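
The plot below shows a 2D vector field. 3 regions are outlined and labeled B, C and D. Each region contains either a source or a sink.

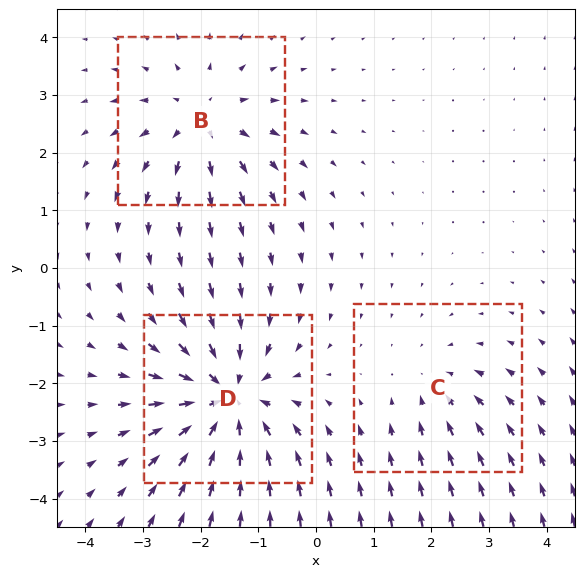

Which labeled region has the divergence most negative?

D

Divergence at each region's feature centre — B: about +3, C: about -2, D: about -5. Region D is most negative.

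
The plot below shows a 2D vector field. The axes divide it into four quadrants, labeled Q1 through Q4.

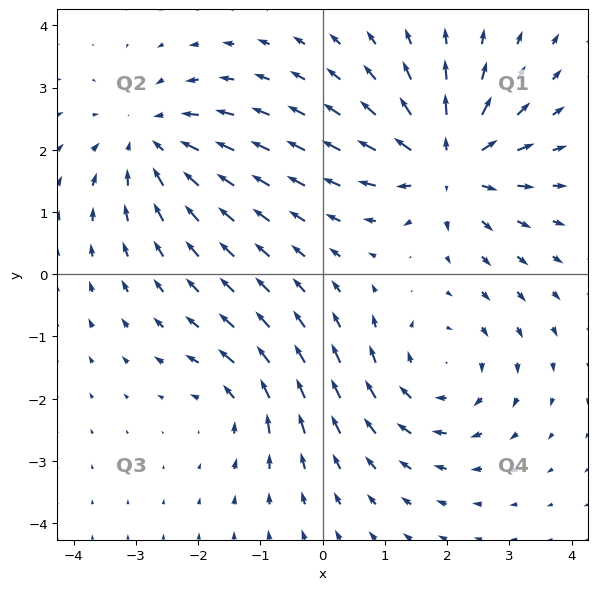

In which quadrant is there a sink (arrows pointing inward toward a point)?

Q2

The sink sits at approximately (-2.7, 2.1), which lies in quadrant Q2. The divergence there is about -4, negative as expected for a sink.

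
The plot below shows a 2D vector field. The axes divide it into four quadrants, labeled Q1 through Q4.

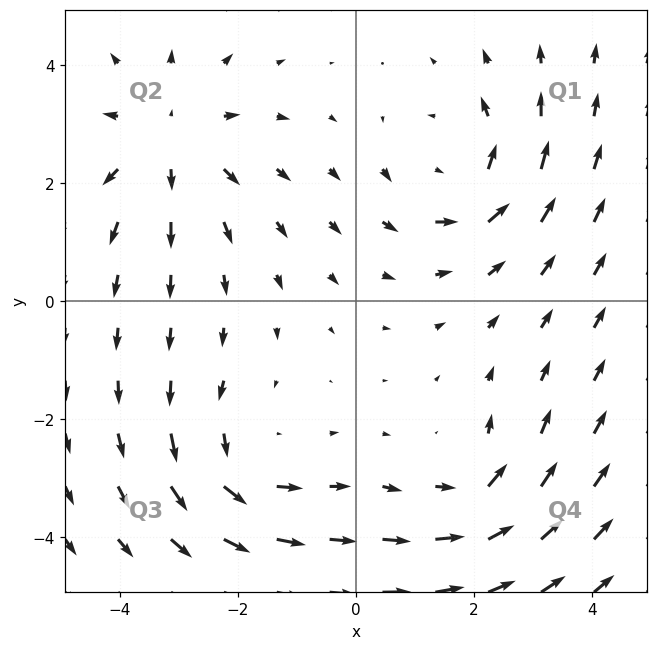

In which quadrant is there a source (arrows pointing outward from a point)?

The source sits at approximately (-3.2, 2.7), which lies in quadrant Q2. The divergence there is about +3, positive as expected for a source.

Q2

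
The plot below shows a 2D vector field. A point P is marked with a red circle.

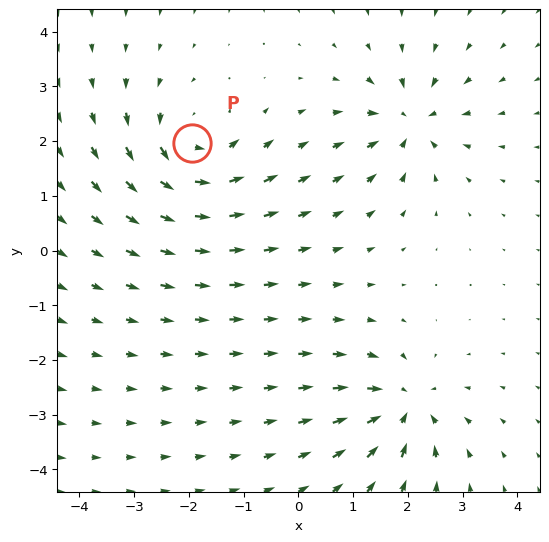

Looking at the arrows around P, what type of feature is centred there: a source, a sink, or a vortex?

vortex

At P (-1.9, 2.0) the arrows circulate counterclockwise. Divergence ≈0, curl about +4 — near-zero divergence with nonzero curl is a vortex.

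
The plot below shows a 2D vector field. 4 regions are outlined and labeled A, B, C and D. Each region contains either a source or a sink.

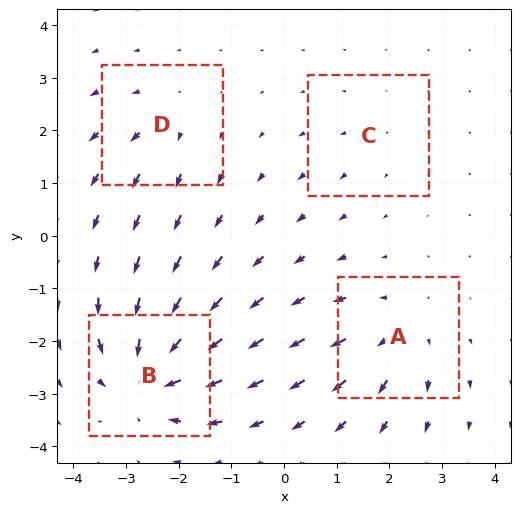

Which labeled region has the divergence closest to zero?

Divergence at each region's feature centre — A: about +5, B: about -8, C: about +2, D: about +3. Region C is closest to zero.

C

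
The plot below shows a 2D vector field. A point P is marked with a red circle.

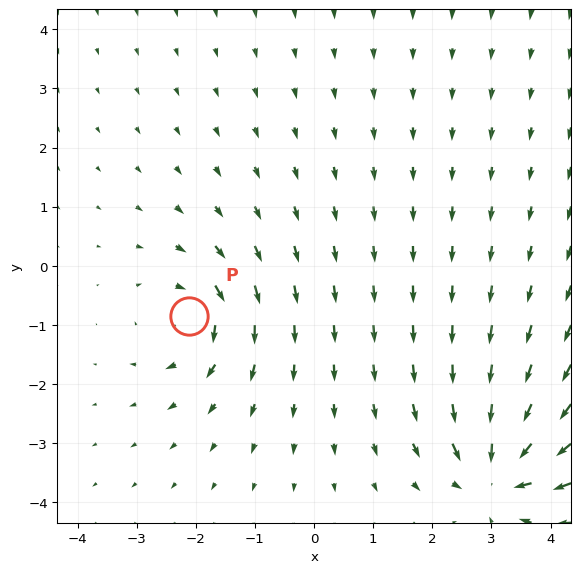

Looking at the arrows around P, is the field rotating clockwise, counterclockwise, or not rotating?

clockwise

Near P at (-2.1, -0.9) the arrows circulate clockwise. The curl (z-component) there is about -4; negative curl means clockwise rotation.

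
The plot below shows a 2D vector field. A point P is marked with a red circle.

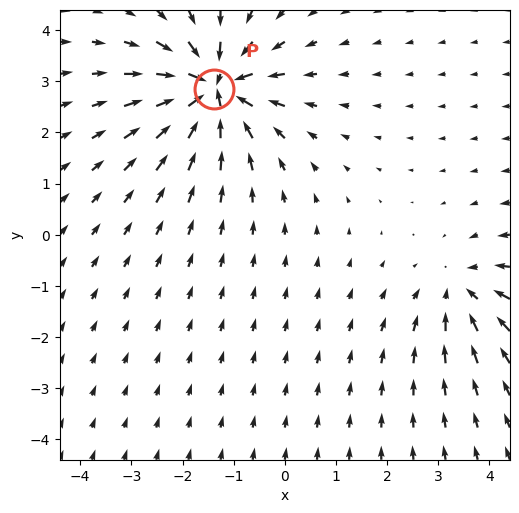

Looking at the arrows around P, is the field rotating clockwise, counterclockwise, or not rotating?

Near P at (-1.4, 2.9) the arrows show no circulation. The curl there is ≈0.

not rotating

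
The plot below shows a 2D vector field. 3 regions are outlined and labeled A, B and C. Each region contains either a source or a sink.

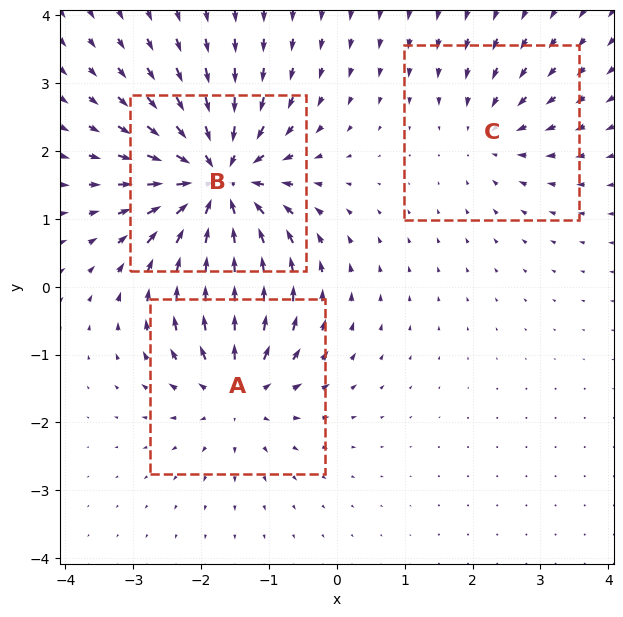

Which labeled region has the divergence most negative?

B

Divergence at each region's feature centre — A: about +4, B: about -6, C: about -2. Region B is most negative.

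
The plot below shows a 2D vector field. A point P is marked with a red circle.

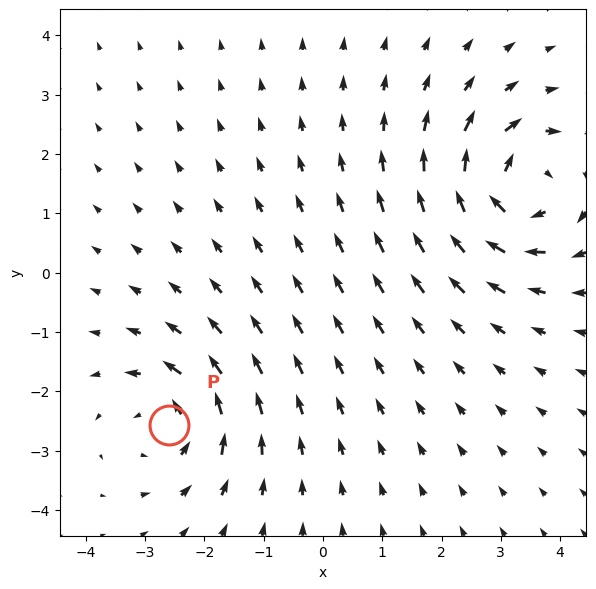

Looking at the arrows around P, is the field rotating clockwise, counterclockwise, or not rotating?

Near P at (-2.6, -2.6) the arrows circulate counterclockwise. The curl (z-component) there is about +3; positive curl means counterclockwise rotation.

counterclockwise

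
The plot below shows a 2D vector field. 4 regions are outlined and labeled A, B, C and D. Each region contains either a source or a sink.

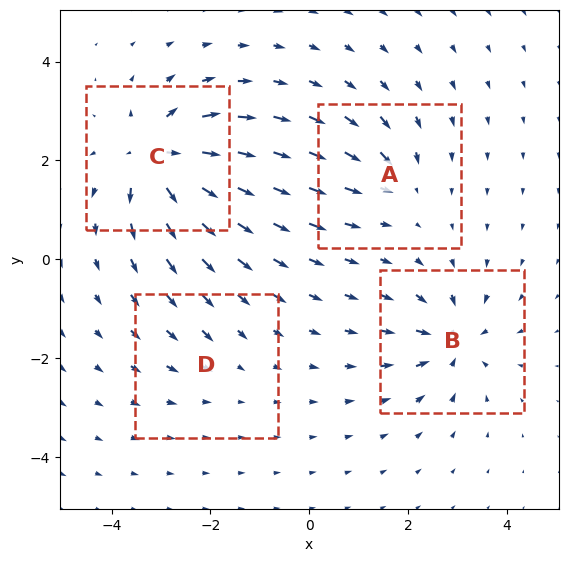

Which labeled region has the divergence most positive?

C

Divergence at each region's feature centre — A: about -4, B: about -7, C: about +9, D: about -2. Region C is most positive.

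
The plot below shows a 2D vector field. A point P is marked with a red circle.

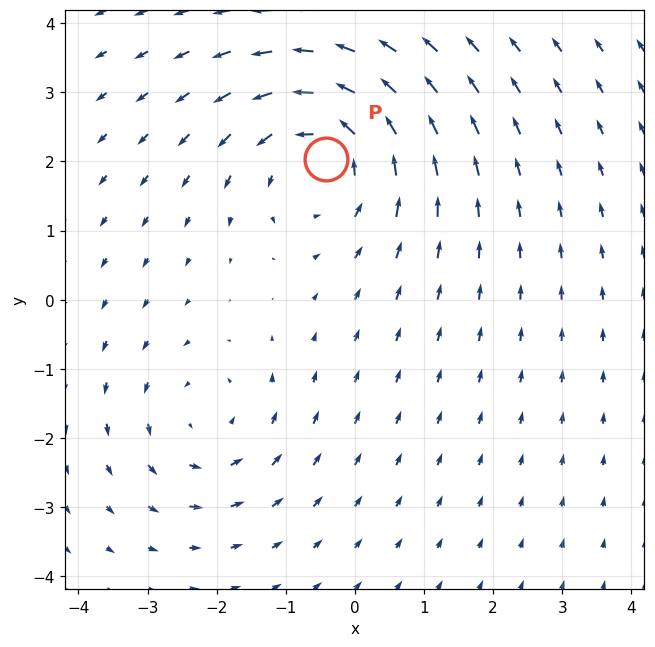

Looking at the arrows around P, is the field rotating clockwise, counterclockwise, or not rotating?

counterclockwise

Near P at (-0.4, 2.0) the arrows circulate counterclockwise. The curl (z-component) there is about +4; positive curl means counterclockwise rotation.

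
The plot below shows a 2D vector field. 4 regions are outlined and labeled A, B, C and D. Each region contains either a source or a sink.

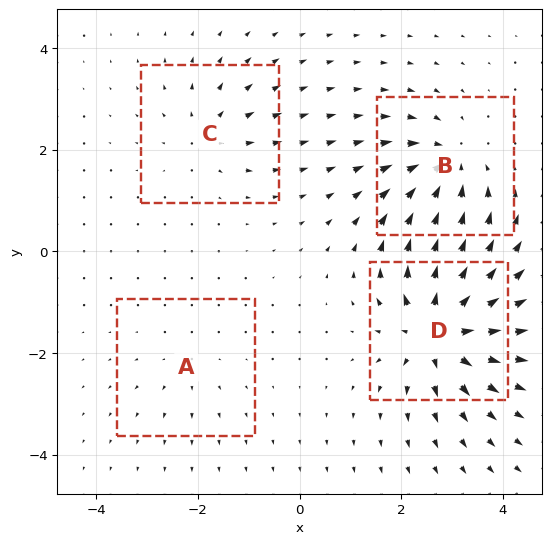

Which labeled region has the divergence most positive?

D

Divergence at each region's feature centre — A: about +2, B: about -6, C: about +4, D: about +8. Region D is most positive.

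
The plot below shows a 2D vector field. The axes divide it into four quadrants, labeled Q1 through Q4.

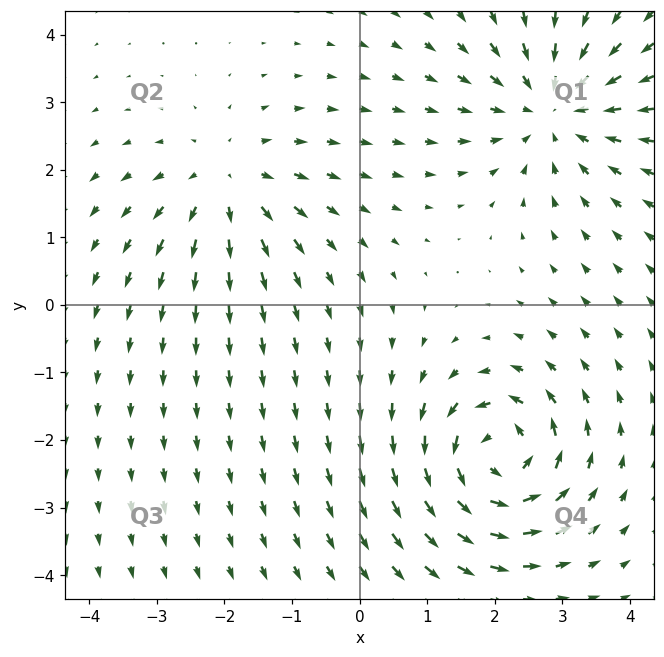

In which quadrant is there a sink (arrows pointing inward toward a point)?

The sink sits at approximately (2.9, 2.9), which lies in quadrant Q1. The divergence there is about -4, negative as expected for a sink.

Q1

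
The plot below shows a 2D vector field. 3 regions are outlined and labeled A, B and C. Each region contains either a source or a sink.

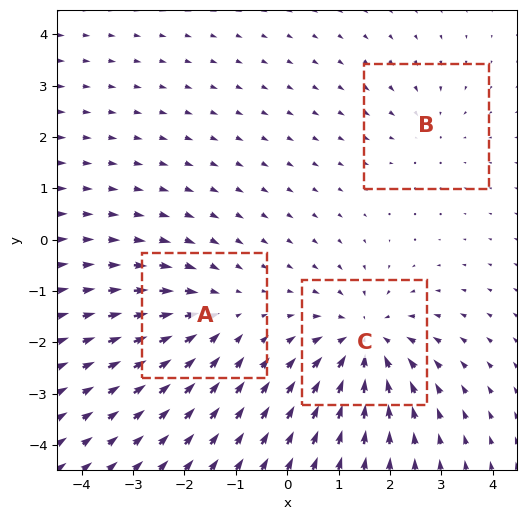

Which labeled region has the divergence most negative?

C

Divergence at each region's feature centre — A: about -3, B: about -2, C: about -5. Region C is most negative.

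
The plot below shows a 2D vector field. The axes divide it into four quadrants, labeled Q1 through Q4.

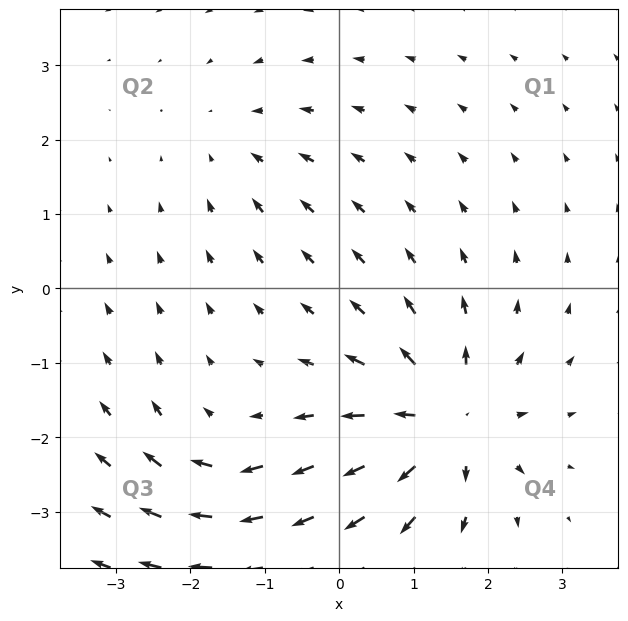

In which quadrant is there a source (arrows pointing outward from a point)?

Q4

The source sits at approximately (1.4, -1.8), which lies in quadrant Q4. The divergence there is about +6, positive as expected for a source.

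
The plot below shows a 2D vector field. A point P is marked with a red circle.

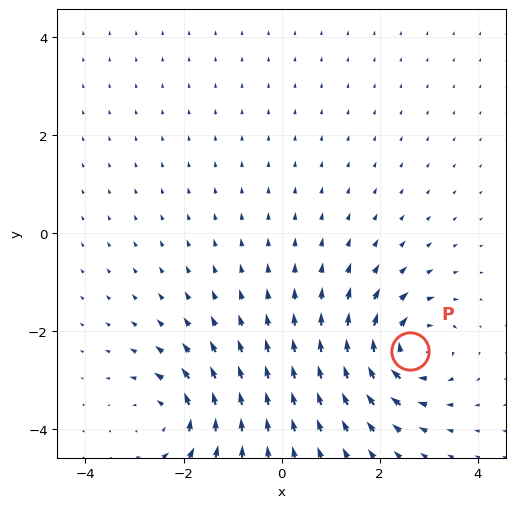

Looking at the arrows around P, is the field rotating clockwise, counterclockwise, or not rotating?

Near P at (2.6, -2.4) the arrows circulate clockwise. The curl (z-component) there is about -5; negative curl means clockwise rotation.

clockwise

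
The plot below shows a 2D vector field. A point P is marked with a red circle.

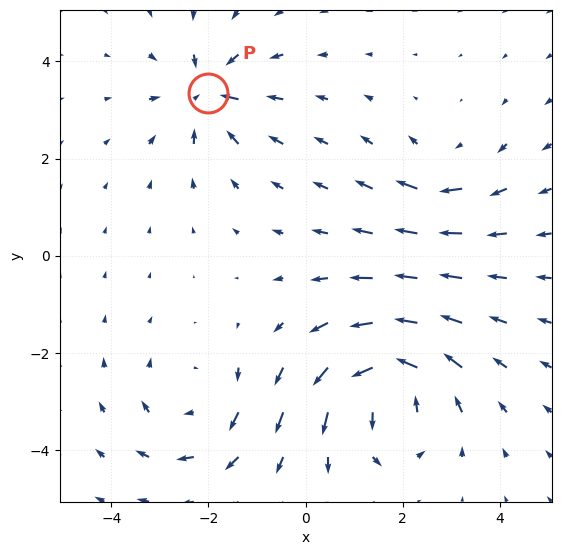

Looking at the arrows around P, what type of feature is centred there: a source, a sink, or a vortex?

sink

At P (-2.0, 3.3) the arrows converge inward. Divergence about -5, curl ≈0 — negative divergence with near-zero curl is a sink.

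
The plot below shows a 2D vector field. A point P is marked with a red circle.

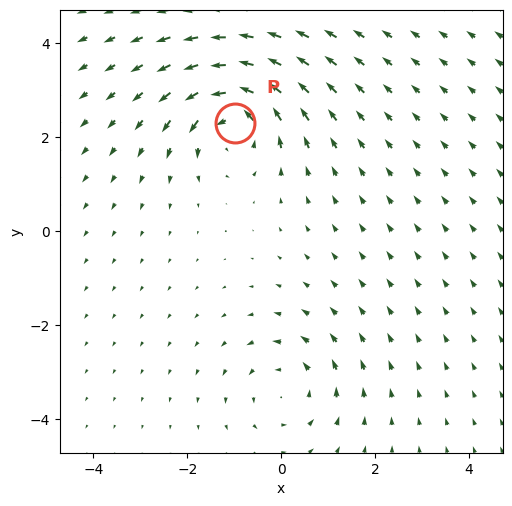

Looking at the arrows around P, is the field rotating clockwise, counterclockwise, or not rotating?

counterclockwise

Near P at (-1.0, 2.3) the arrows circulate counterclockwise. The curl (z-component) there is about +6; positive curl means counterclockwise rotation.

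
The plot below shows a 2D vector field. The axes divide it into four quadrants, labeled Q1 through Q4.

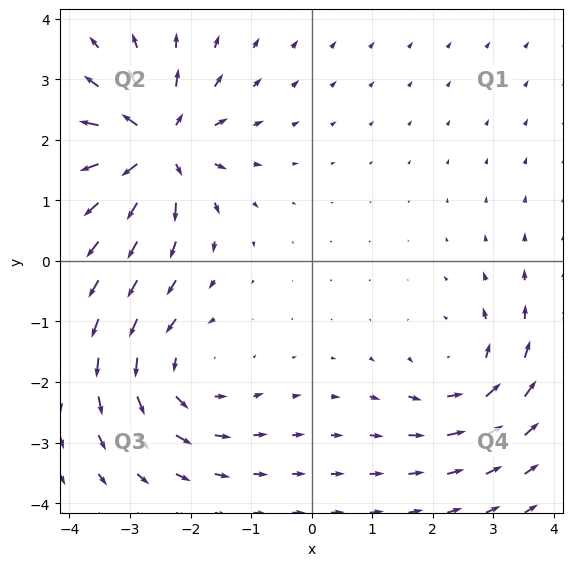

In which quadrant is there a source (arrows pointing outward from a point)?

The source sits at approximately (-2.6, 1.9), which lies in quadrant Q2. The divergence there is about +7, positive as expected for a source.

Q2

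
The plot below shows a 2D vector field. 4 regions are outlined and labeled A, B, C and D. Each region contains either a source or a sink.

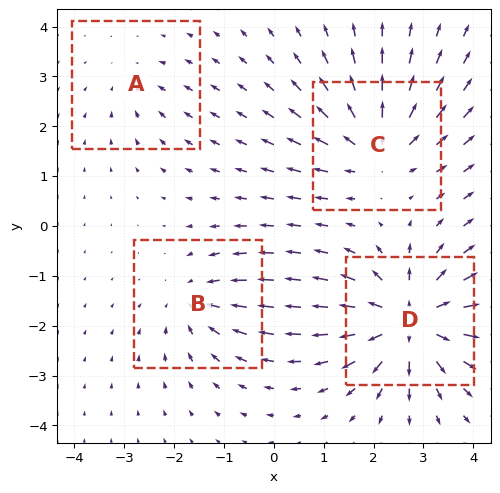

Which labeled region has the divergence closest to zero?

Divergence at each region's feature centre — A: about -2, B: about -4, C: about +5, D: about +7. Region A is closest to zero.

A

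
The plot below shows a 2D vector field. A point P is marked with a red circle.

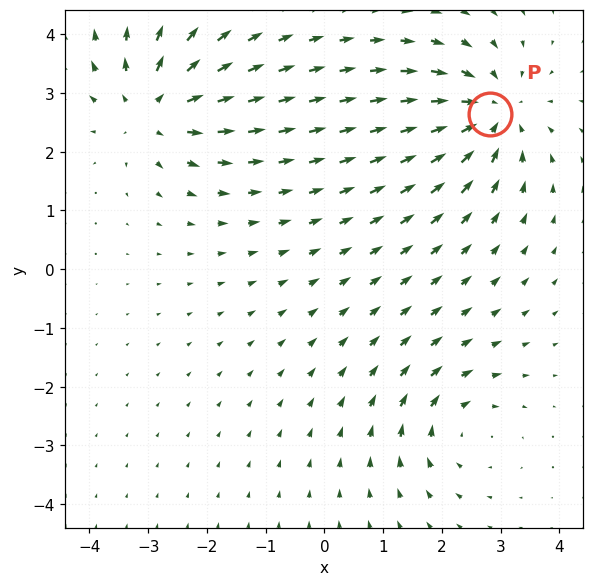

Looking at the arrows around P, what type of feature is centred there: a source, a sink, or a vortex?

At P (2.8, 2.6) the arrows converge inward. Divergence about -5, curl ≈0 — negative divergence with near-zero curl is a sink.

sink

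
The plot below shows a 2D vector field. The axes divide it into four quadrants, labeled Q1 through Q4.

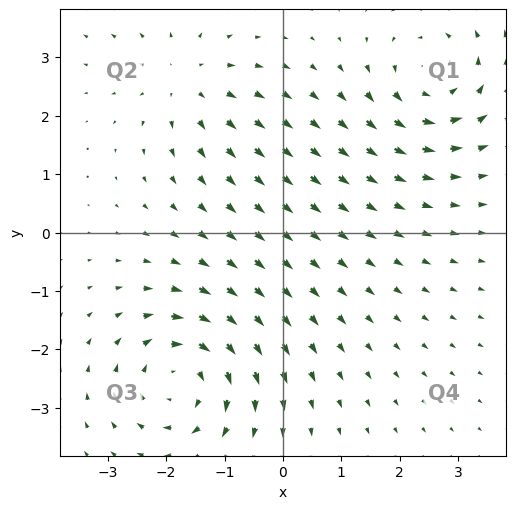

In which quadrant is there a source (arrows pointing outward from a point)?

Q2

The source sits at approximately (-1.6, 2.6), which lies in quadrant Q2. The divergence there is about +3, positive as expected for a source.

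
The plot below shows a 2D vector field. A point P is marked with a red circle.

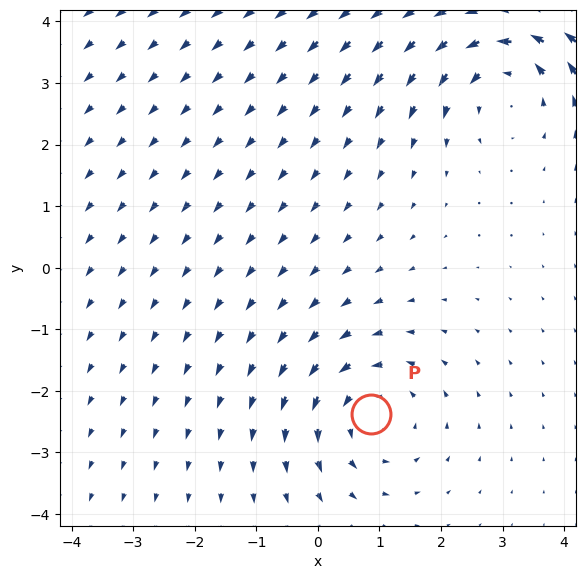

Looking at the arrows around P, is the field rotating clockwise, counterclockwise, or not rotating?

counterclockwise

Near P at (0.9, -2.4) the arrows circulate counterclockwise. The curl (z-component) there is about +3; positive curl means counterclockwise rotation.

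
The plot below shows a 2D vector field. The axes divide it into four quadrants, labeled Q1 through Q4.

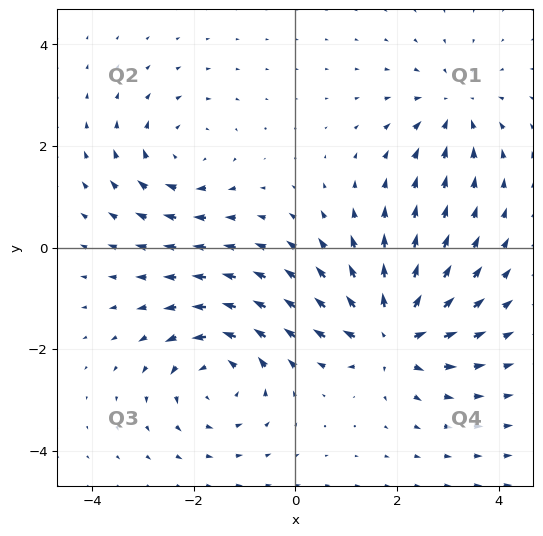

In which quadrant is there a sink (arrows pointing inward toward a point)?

The sink sits at approximately (3.1, 2.7), which lies in quadrant Q1. The divergence there is about -4, negative as expected for a sink.

Q1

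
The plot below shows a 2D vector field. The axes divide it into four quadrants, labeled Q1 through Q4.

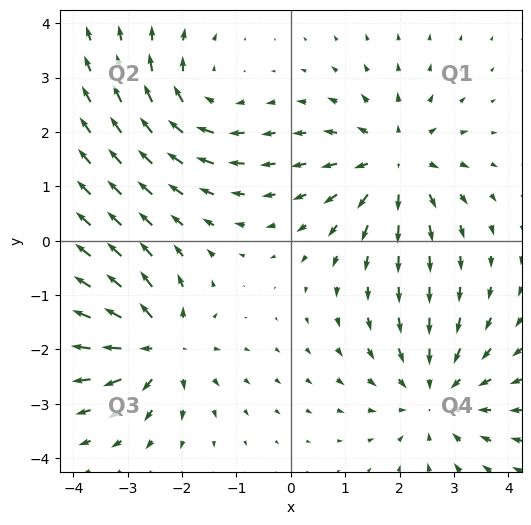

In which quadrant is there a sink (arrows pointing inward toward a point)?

Q4

The sink sits at approximately (2.7, -2.9), which lies in quadrant Q4. The divergence there is about -4, negative as expected for a sink.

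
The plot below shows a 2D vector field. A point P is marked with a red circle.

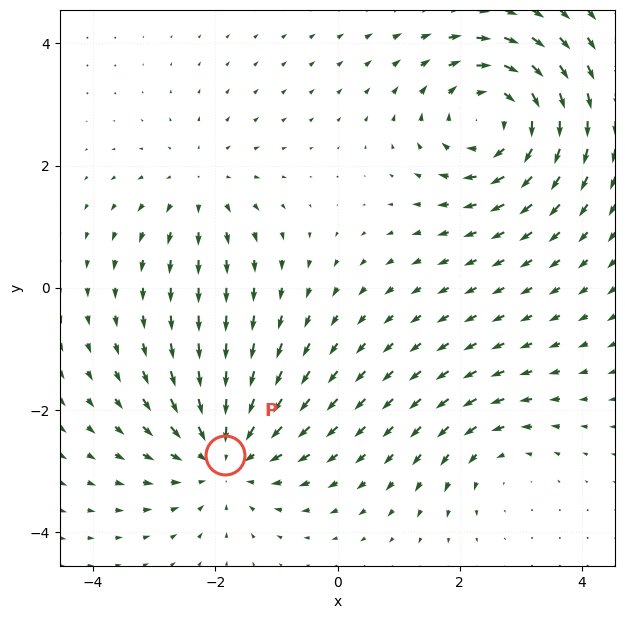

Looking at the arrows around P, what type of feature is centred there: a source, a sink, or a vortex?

At P (-1.8, -2.7) the arrows converge inward. Divergence about -4, curl ≈0 — negative divergence with near-zero curl is a sink.

sink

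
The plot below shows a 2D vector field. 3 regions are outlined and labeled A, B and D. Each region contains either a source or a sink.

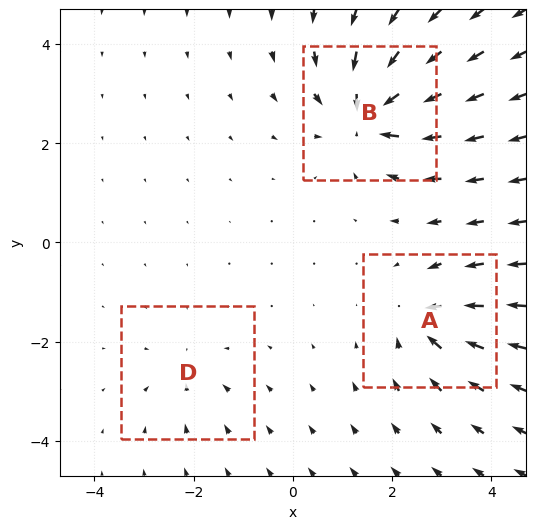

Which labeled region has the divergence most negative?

B

Divergence at each region's feature centre — A: about -4, B: about -6, D: about -2. Region B is most negative.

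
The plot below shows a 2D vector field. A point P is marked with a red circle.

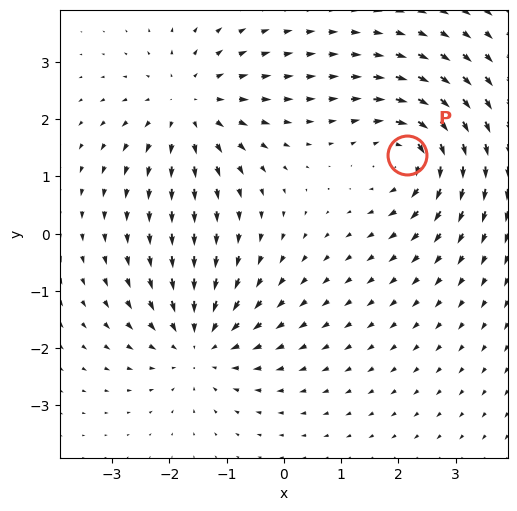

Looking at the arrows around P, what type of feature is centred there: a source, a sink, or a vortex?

At P (2.1, 1.4) the arrows circulate clockwise. Divergence ≈0, curl about -5 — near-zero divergence with nonzero curl is a vortex.

vortex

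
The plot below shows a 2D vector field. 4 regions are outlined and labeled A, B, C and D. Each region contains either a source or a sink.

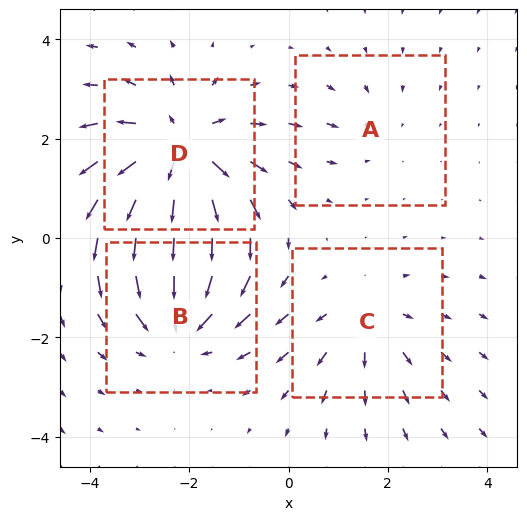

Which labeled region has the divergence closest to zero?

A

Divergence at each region's feature centre — A: about -2, B: about -4, C: about +3, D: about +6. Region A is closest to zero.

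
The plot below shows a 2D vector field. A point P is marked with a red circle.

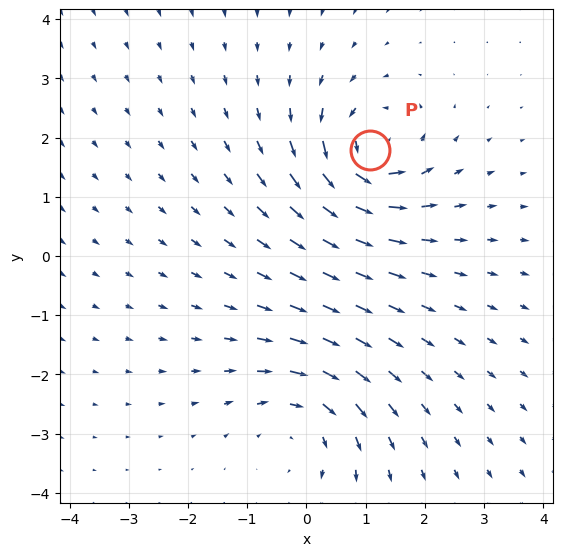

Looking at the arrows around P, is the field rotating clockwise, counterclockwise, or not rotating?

Near P at (1.1, 1.8) the arrows circulate counterclockwise. The curl (z-component) there is about +4; positive curl means counterclockwise rotation.

counterclockwise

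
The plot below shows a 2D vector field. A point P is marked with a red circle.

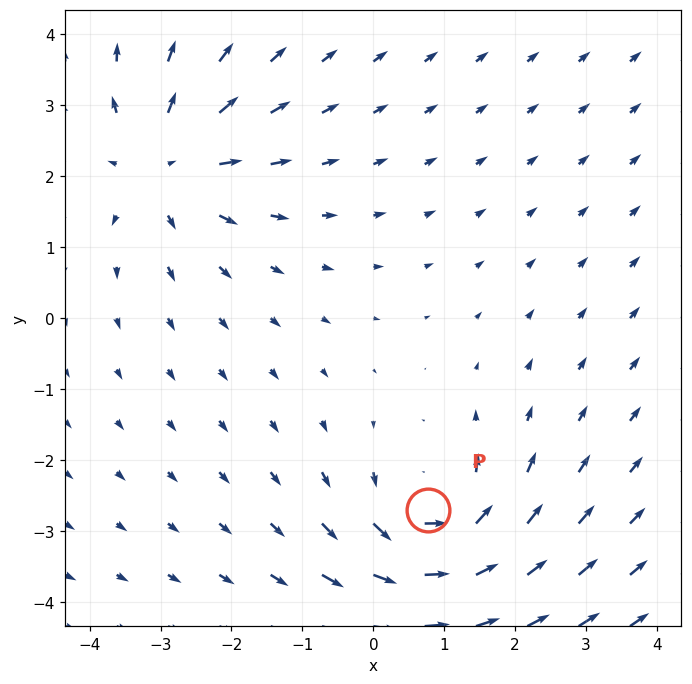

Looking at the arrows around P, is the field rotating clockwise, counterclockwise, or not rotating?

Near P at (0.8, -2.7) the arrows circulate counterclockwise. The curl (z-component) there is about +4; positive curl means counterclockwise rotation.

counterclockwise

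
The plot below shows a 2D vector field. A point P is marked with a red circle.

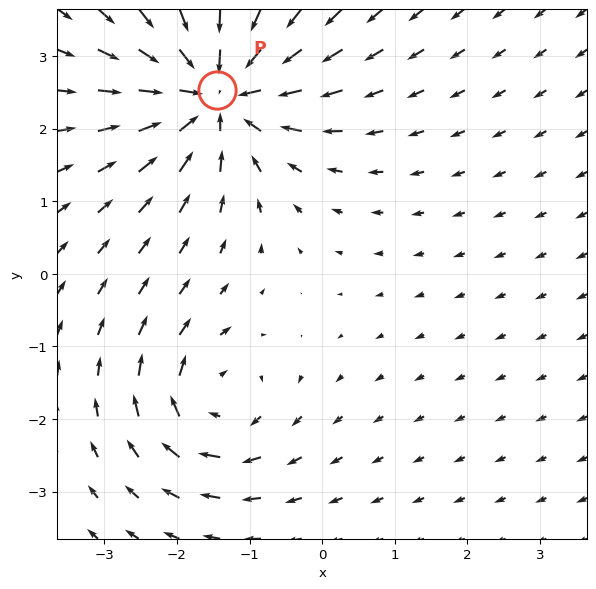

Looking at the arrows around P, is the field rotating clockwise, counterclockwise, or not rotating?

Near P at (-1.5, 2.5) the arrows show no circulation. The curl there is ≈0.

not rotating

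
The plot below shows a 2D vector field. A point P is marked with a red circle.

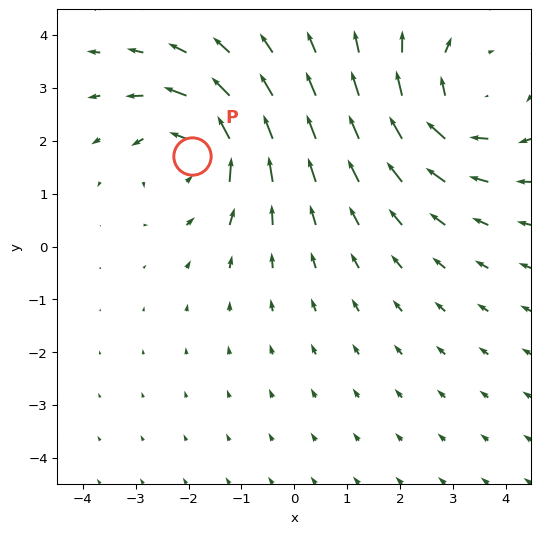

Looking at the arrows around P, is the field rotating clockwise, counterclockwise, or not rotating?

counterclockwise

Near P at (-1.9, 1.7) the arrows circulate counterclockwise. The curl (z-component) there is about +5; positive curl means counterclockwise rotation.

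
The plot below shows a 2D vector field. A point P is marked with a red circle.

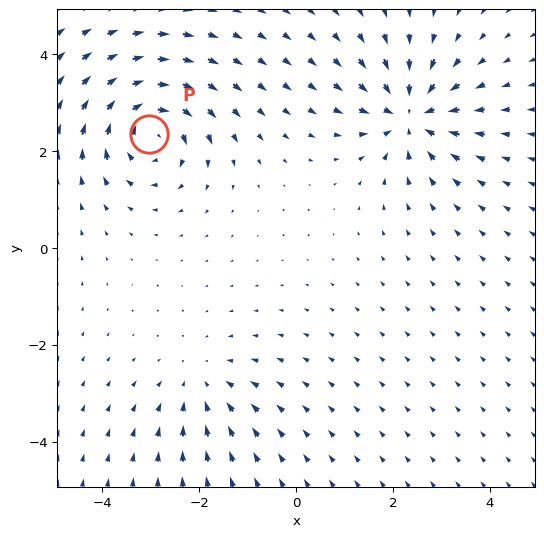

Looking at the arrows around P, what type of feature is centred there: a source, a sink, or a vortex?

At P (-3.0, 2.4) the arrows circulate clockwise. Divergence ≈0, curl about -6 — near-zero divergence with nonzero curl is a vortex.

vortex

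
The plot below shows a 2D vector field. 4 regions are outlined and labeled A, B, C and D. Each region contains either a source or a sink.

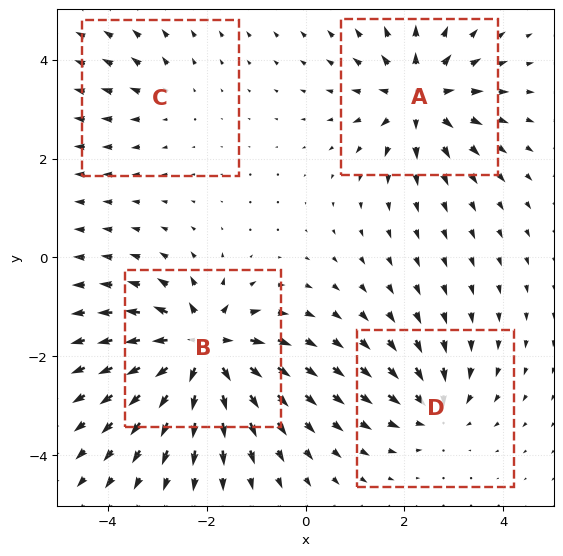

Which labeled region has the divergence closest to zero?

C

Divergence at each region's feature centre — A: about +6, B: about +8, C: about +2, D: about -4. Region C is closest to zero.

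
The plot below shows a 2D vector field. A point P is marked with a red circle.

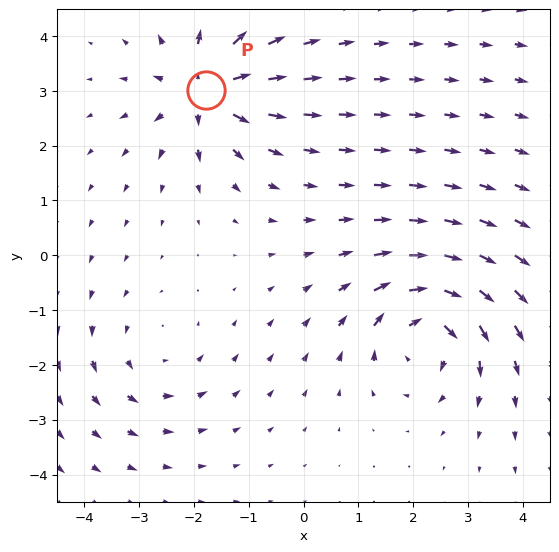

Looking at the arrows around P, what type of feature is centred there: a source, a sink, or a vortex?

At P (-1.8, 3.0) the arrows spread outward. Divergence about +6, curl ≈0 — positive divergence with near-zero curl is a source.

source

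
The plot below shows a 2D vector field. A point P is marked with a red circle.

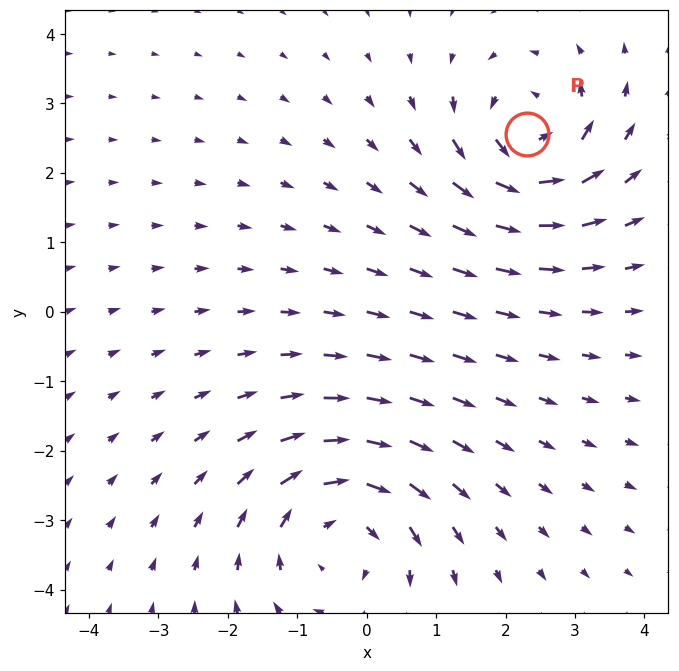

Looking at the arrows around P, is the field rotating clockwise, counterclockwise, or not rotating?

Near P at (2.3, 2.6) the arrows circulate counterclockwise. The curl (z-component) there is about +5; positive curl means counterclockwise rotation.

counterclockwise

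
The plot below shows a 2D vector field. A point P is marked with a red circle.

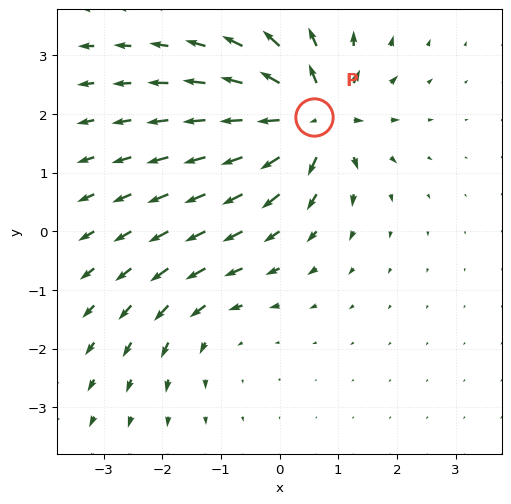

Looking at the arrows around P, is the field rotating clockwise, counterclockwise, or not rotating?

not rotating

Near P at (0.6, 2.0) the arrows show no circulation. The curl there is ≈0.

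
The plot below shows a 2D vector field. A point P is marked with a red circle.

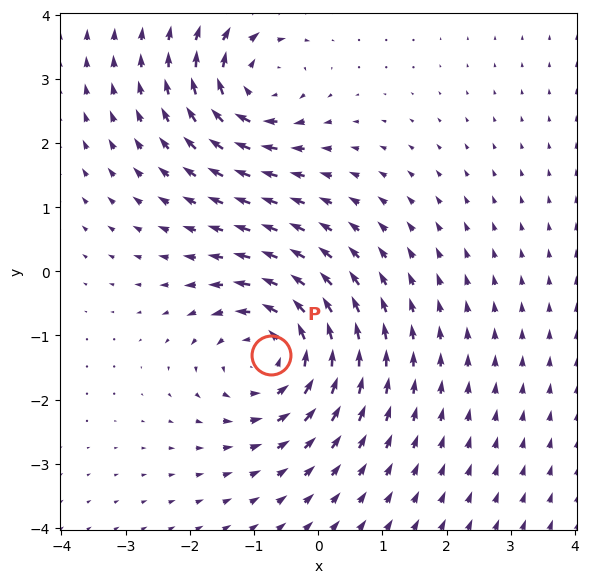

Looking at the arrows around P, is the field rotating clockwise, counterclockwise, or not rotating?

Near P at (-0.7, -1.3) the arrows circulate counterclockwise. The curl (z-component) there is about +5; positive curl means counterclockwise rotation.

counterclockwise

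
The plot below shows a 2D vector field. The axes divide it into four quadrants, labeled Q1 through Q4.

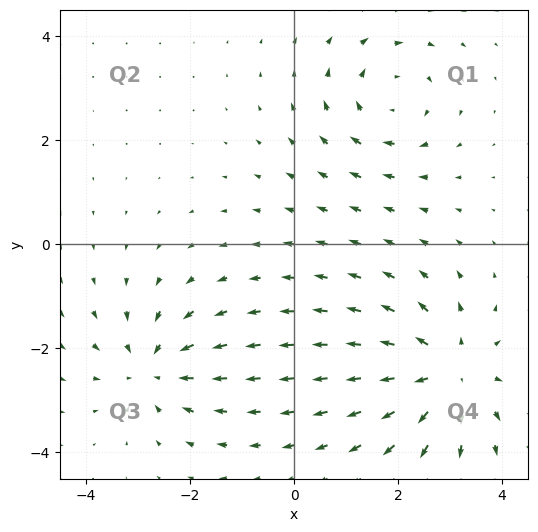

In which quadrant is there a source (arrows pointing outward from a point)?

Q4

The source sits at approximately (2.9, -2.5), which lies in quadrant Q4. The divergence there is about +4, positive as expected for a source.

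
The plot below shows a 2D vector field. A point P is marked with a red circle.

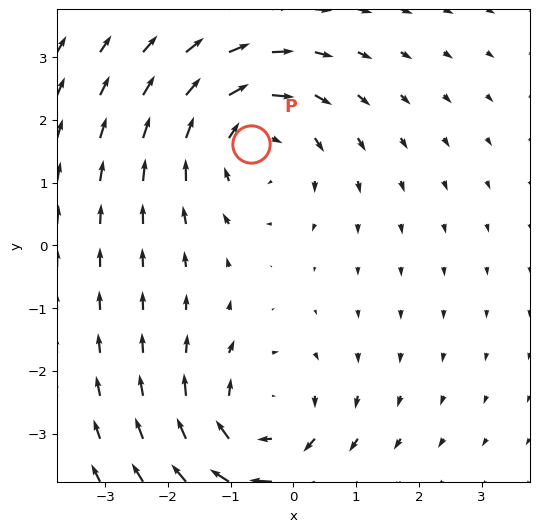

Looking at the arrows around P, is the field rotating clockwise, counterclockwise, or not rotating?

Near P at (-0.7, 1.6) the arrows circulate clockwise. The curl (z-component) there is about -3; negative curl means clockwise rotation.

clockwise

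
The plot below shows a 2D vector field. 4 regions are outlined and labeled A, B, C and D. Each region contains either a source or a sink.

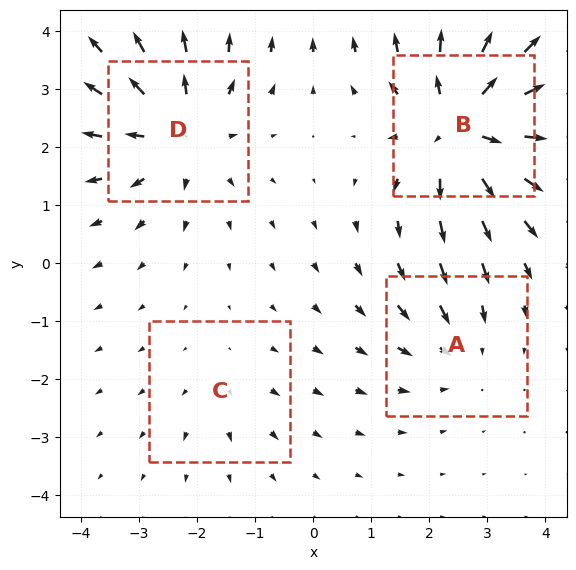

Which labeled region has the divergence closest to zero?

Divergence at each region's feature centre — A: about -3, B: about +7, C: about +2, D: about +5. Region C is closest to zero.

C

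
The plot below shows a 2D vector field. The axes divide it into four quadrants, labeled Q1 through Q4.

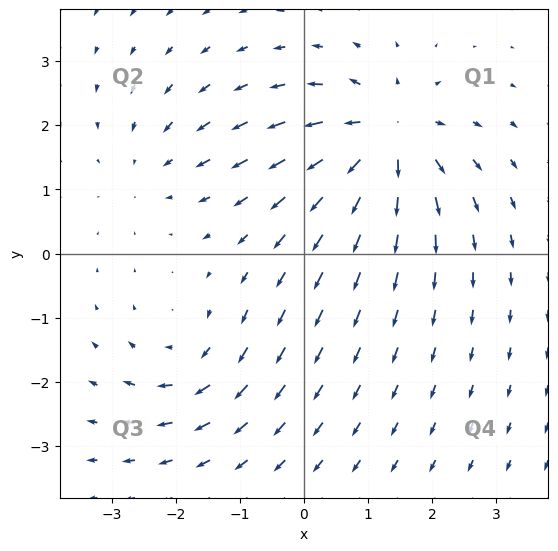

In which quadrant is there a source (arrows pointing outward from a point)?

Q1

The source sits at approximately (1.3, 1.8), which lies in quadrant Q1. The divergence there is about +6, positive as expected for a source.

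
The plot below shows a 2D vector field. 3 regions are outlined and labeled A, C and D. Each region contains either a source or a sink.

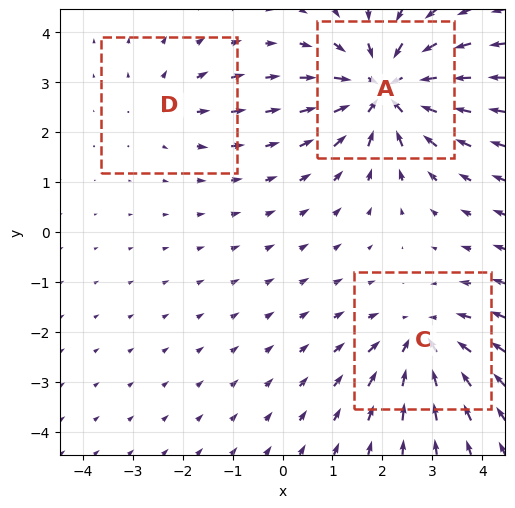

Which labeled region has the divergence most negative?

Divergence at each region's feature centre — A: about -5, C: about -4, D: about +2. Region A is most negative.

A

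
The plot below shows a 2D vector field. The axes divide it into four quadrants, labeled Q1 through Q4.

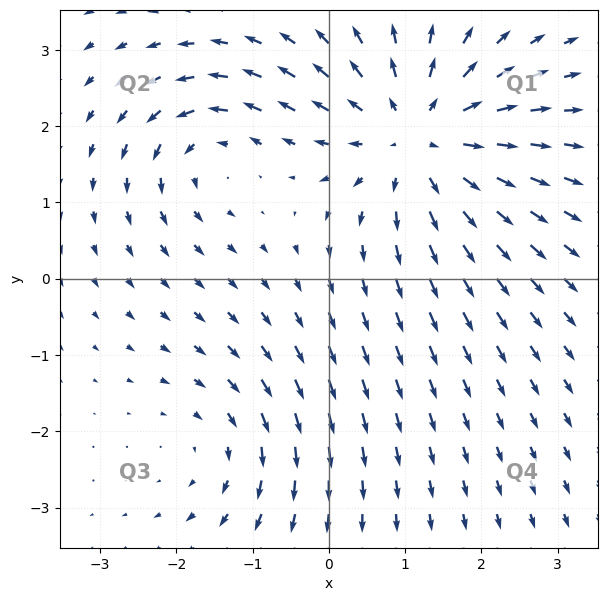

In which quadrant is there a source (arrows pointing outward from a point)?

The source sits at approximately (1.2, 1.8), which lies in quadrant Q1. The divergence there is about +4, positive as expected for a source.

Q1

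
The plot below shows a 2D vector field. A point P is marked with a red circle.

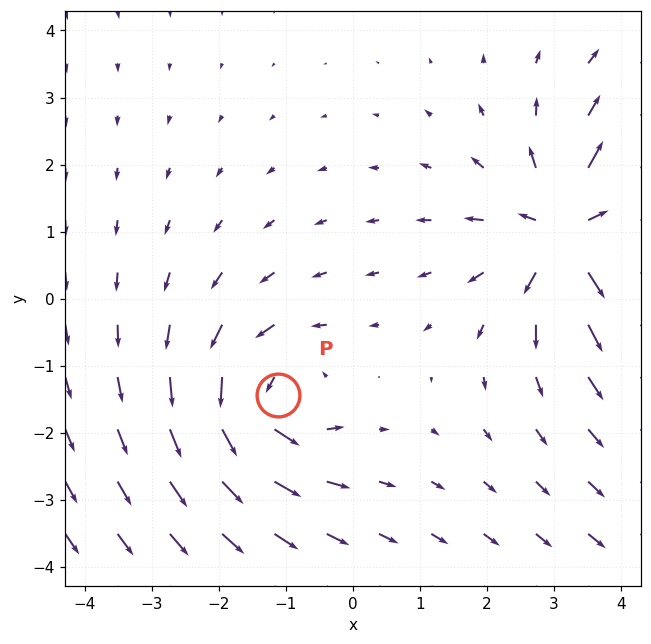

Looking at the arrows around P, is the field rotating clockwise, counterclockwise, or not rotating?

Near P at (-1.1, -1.4) the arrows circulate counterclockwise. The curl (z-component) there is about +4; positive curl means counterclockwise rotation.

counterclockwise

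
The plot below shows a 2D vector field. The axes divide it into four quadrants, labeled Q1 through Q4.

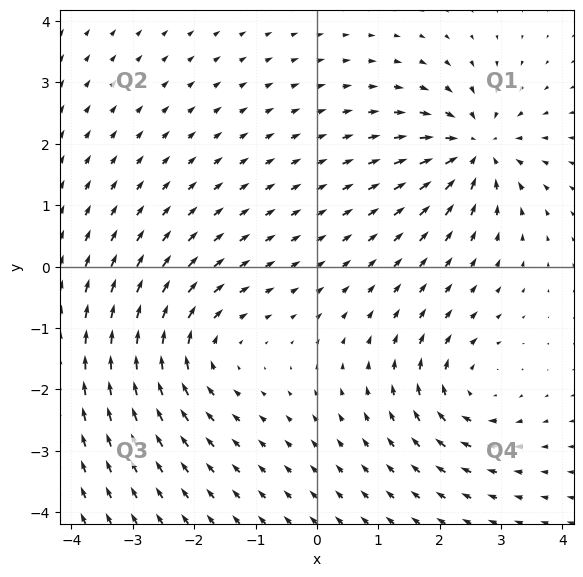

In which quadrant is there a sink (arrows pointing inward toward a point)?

The sink sits at approximately (2.6, 1.9), which lies in quadrant Q1. The divergence there is about -6, negative as expected for a sink.

Q1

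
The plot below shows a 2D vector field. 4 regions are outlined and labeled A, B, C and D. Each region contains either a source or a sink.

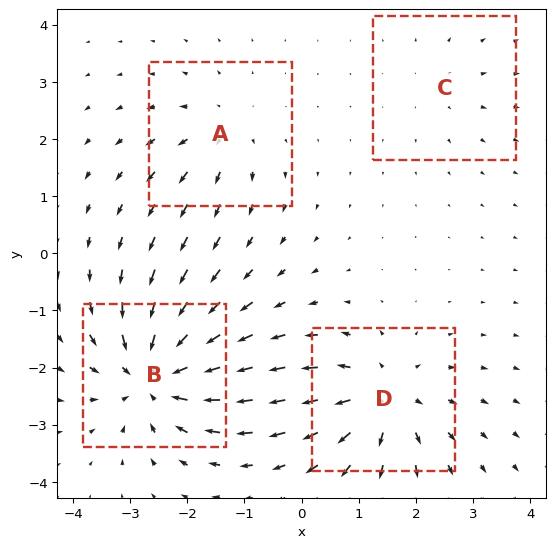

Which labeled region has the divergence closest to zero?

Divergence at each region's feature centre — A: about +4, B: about -7, C: about +2, D: about +6. Region C is closest to zero.

C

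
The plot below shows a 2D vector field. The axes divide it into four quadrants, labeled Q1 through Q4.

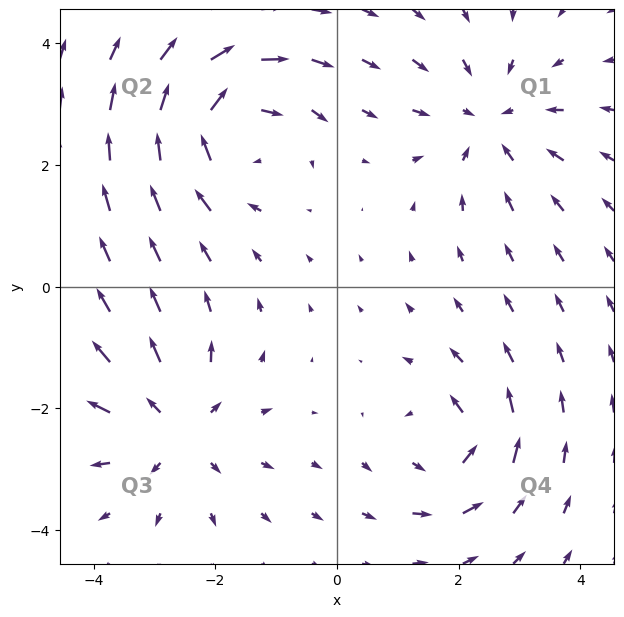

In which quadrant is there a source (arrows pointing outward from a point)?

Q3

The source sits at approximately (-2.6, -2.3), which lies in quadrant Q3. The divergence there is about +4, positive as expected for a source.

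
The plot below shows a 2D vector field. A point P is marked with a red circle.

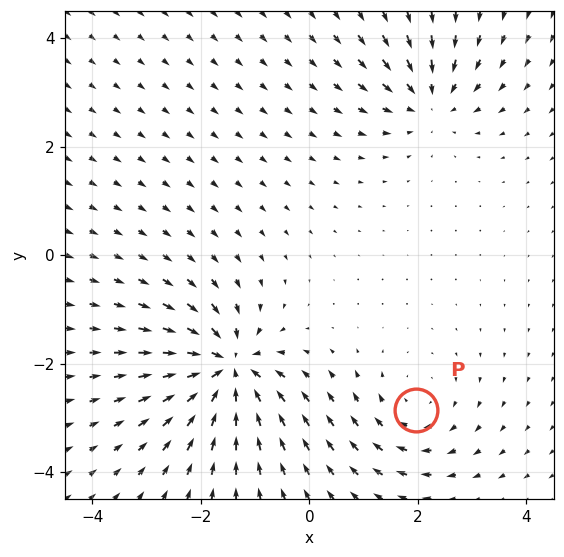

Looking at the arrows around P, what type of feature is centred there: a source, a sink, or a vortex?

At P (2.0, -2.9) the arrows circulate clockwise. Divergence ≈0, curl about -3 — near-zero divergence with nonzero curl is a vortex.

vortex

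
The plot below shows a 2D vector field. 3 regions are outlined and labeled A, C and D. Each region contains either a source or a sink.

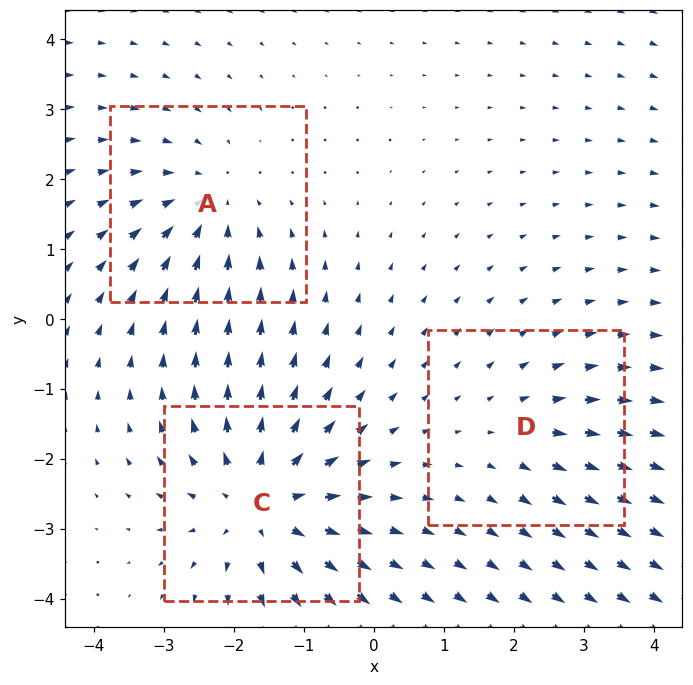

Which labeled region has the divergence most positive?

Divergence at each region's feature centre — A: about -3, C: about +4, D: about +2. Region C is most positive.

C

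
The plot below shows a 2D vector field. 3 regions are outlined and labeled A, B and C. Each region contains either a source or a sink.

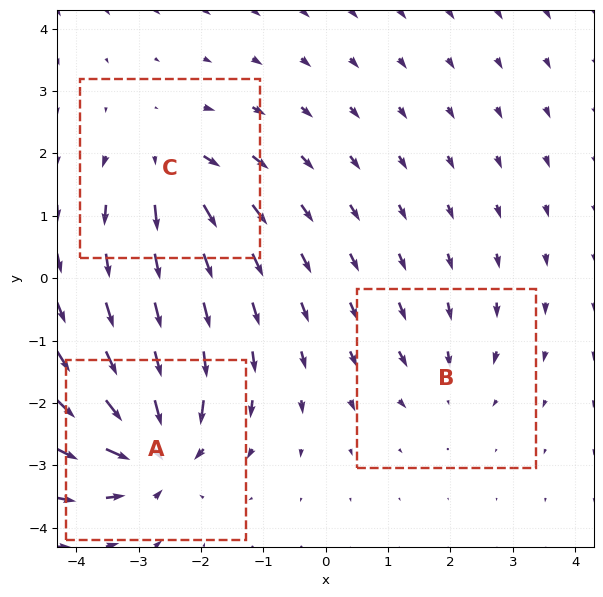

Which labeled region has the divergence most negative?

Divergence at each region's feature centre — A: about -6, B: about -3, C: about +4. Region A is most negative.

A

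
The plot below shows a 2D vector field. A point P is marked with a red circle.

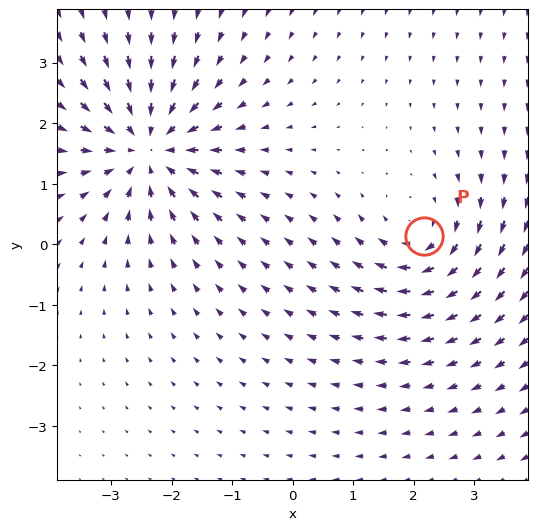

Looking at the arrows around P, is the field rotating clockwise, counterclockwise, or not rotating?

clockwise

Near P at (2.2, 0.1) the arrows circulate clockwise. The curl (z-component) there is about -3; negative curl means clockwise rotation.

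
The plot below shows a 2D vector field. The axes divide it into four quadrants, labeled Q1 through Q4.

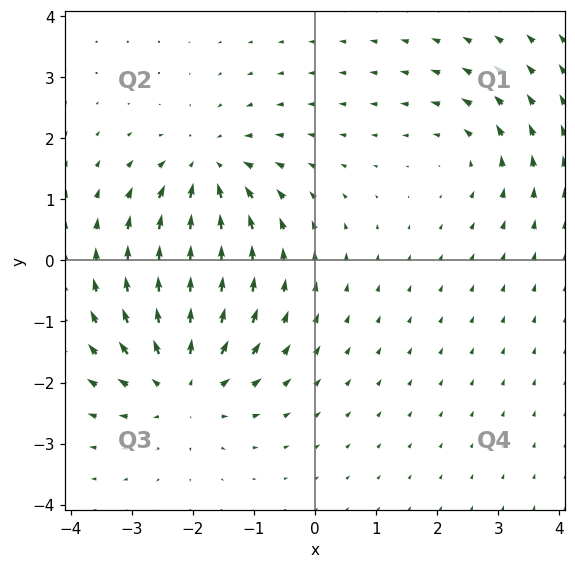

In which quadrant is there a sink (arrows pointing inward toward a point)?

Q2

The sink sits at approximately (-1.7, 1.4), which lies in quadrant Q2. The divergence there is about -5, negative as expected for a sink.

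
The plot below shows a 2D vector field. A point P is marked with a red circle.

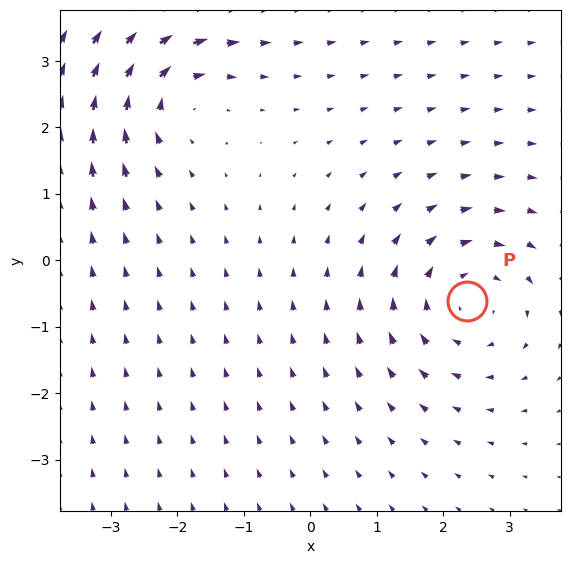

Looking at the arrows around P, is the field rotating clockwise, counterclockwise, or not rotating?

Near P at (2.4, -0.6) the arrows circulate clockwise. The curl (z-component) there is about -4; negative curl means clockwise rotation.

clockwise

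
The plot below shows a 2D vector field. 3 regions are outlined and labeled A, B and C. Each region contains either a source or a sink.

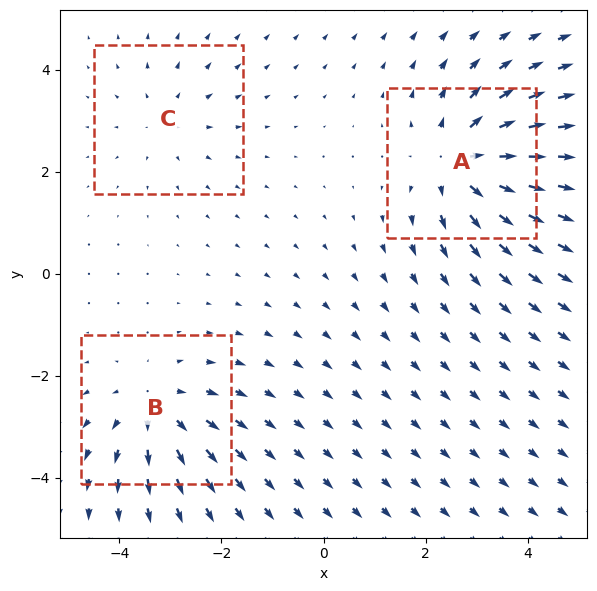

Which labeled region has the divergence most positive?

Divergence at each region's feature centre — A: about +4, B: about +3, C: about +2. Region A is most positive.

A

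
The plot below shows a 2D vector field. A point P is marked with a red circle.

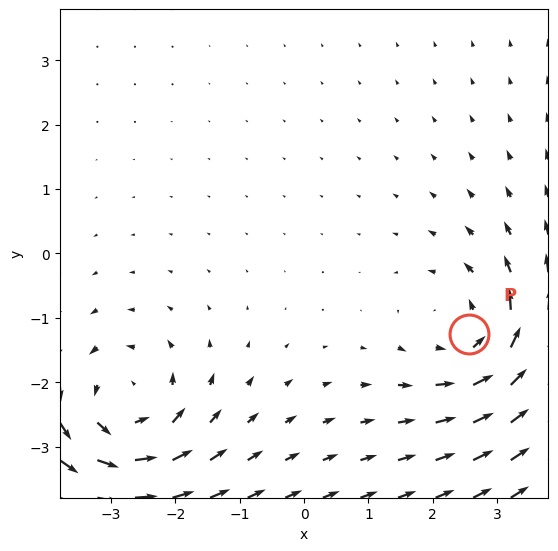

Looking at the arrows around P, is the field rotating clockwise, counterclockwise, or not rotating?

counterclockwise

Near P at (2.6, -1.3) the arrows circulate counterclockwise. The curl (z-component) there is about +4; positive curl means counterclockwise rotation.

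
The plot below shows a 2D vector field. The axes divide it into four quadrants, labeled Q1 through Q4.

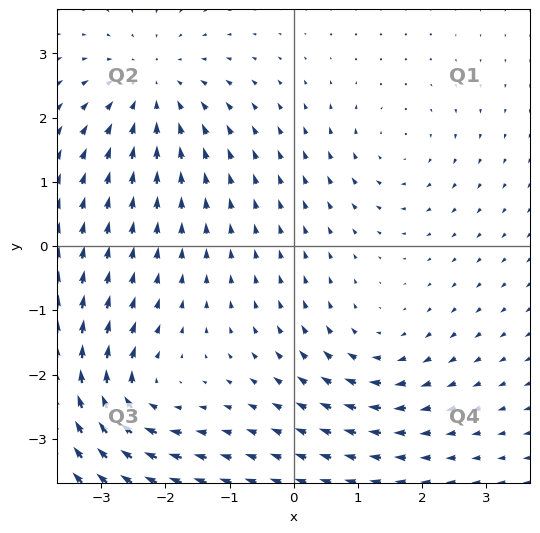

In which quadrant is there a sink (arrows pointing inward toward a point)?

Q2

The sink sits at approximately (-2.2, 2.5), which lies in quadrant Q2. The divergence there is about -3, negative as expected for a sink.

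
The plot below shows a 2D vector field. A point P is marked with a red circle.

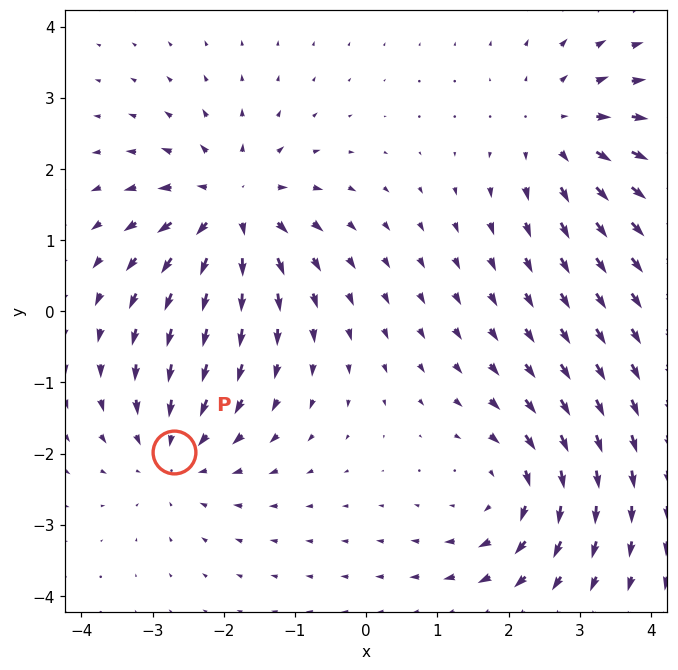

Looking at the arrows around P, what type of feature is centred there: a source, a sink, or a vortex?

sink

At P (-2.7, -2.0) the arrows converge inward. Divergence about -3, curl ≈0 — negative divergence with near-zero curl is a sink.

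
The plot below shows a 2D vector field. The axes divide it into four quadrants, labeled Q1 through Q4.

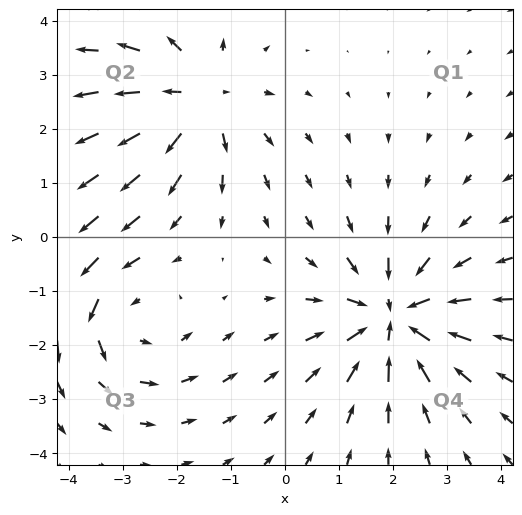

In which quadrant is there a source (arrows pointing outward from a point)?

The source sits at approximately (-1.6, 2.5), which lies in quadrant Q2. The divergence there is about +3, positive as expected for a source.

Q2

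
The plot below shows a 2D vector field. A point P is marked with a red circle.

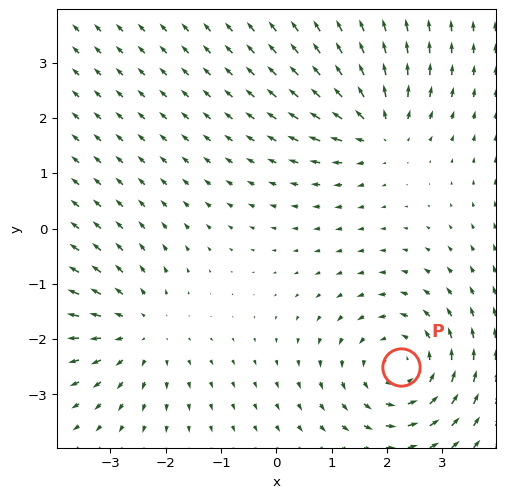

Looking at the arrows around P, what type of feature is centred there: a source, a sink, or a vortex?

At P (2.3, -2.5) the arrows circulate counterclockwise. Divergence ≈0, curl about +4 — near-zero divergence with nonzero curl is a vortex.

vortex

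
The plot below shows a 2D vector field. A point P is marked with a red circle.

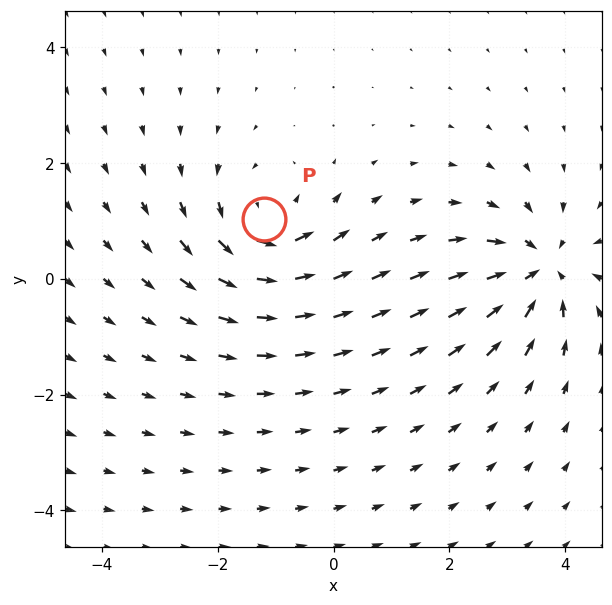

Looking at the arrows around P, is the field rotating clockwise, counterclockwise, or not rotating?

counterclockwise

Near P at (-1.2, 1.0) the arrows circulate counterclockwise. The curl (z-component) there is about +5; positive curl means counterclockwise rotation.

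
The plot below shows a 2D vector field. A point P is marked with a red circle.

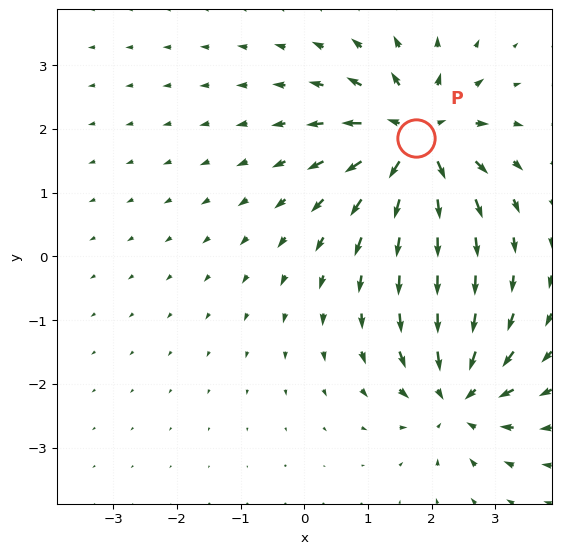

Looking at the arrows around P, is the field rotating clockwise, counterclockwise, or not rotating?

not rotating

Near P at (1.7, 1.9) the arrows show no circulation. The curl there is ≈0.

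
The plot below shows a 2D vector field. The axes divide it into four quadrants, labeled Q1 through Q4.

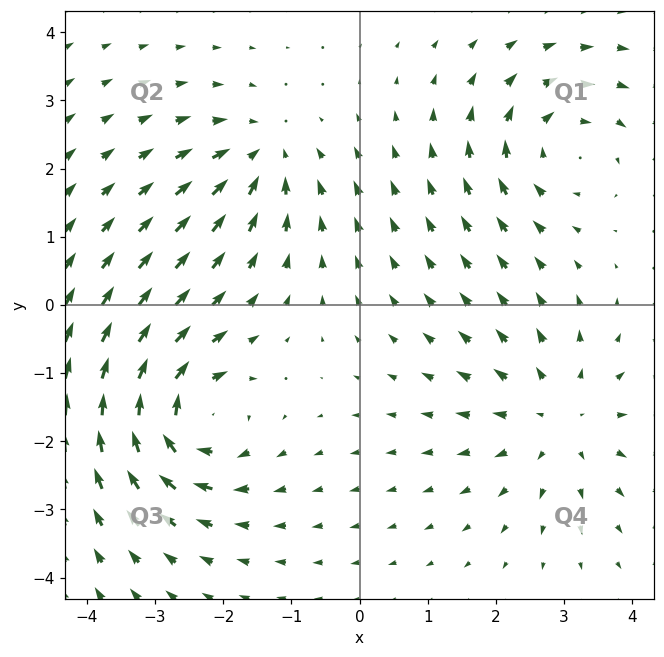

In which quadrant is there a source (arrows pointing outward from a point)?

The source sits at approximately (2.9, -1.7), which lies in quadrant Q4. The divergence there is about +4, positive as expected for a source.

Q4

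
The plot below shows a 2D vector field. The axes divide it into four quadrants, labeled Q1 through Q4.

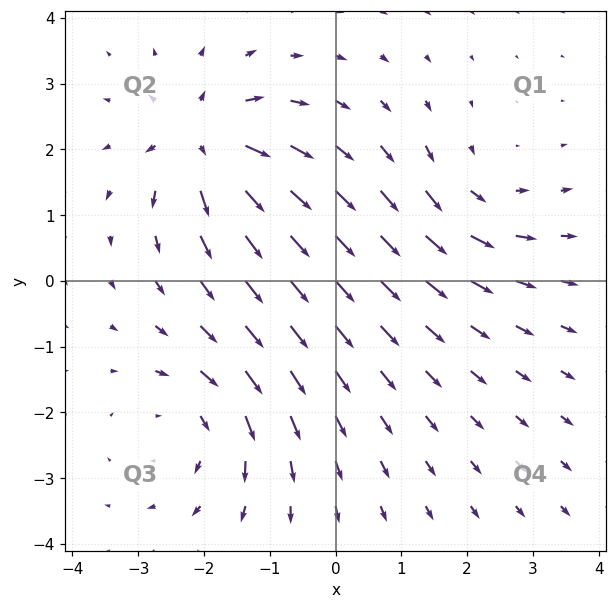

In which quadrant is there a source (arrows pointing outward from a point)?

Q2

The source sits at approximately (-2.0, 2.1), which lies in quadrant Q2. The divergence there is about +6, positive as expected for a source.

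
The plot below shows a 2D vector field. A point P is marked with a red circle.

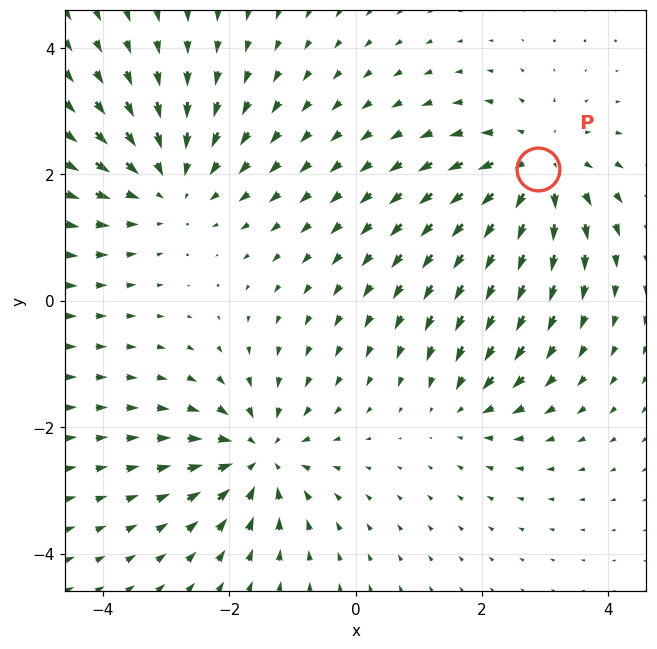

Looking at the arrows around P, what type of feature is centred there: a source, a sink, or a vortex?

At P (2.9, 2.1) the arrows spread outward. Divergence about +5, curl ≈0 — positive divergence with near-zero curl is a source.

source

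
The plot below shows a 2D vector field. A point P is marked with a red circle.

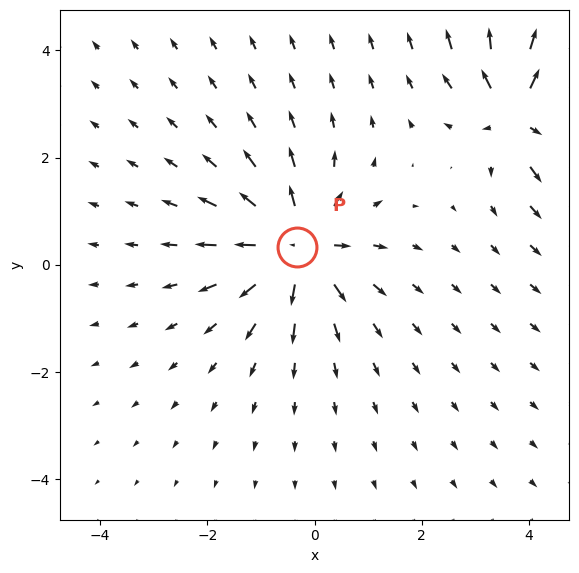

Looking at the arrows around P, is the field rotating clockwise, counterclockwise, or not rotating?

not rotating

Near P at (-0.3, 0.3) the arrows show no circulation. The curl there is ≈0.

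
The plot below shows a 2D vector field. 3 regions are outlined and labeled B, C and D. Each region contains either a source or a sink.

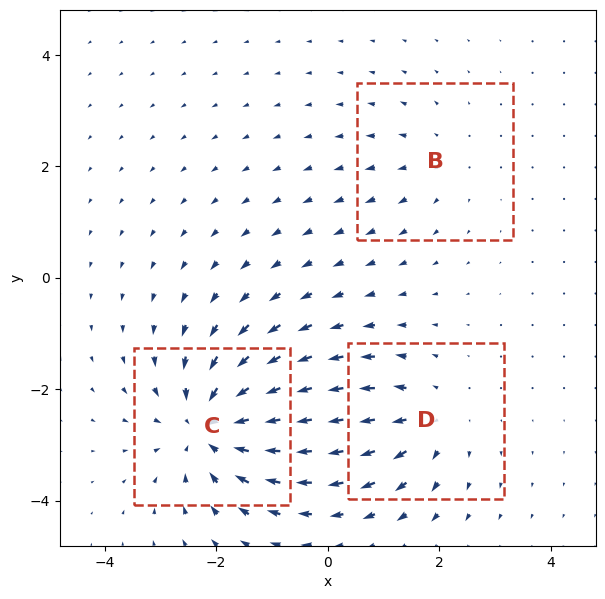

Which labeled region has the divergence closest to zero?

Divergence at each region's feature centre — B: about +2, C: about -5, D: about +3. Region B is closest to zero.

B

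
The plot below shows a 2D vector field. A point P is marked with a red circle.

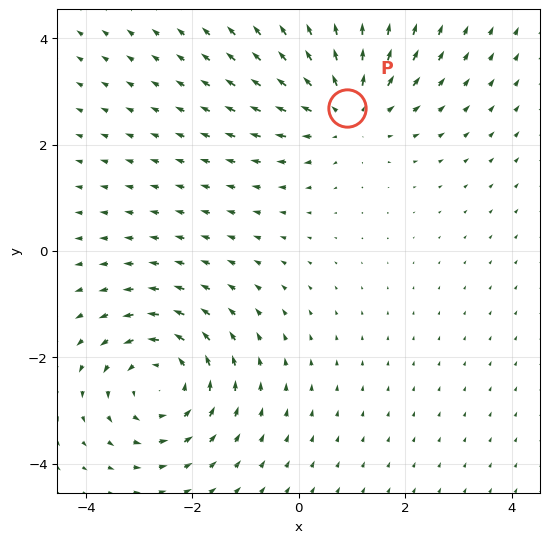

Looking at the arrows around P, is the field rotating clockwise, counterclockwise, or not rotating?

not rotating

Near P at (0.9, 2.7) the arrows show no circulation. The curl there is ≈0.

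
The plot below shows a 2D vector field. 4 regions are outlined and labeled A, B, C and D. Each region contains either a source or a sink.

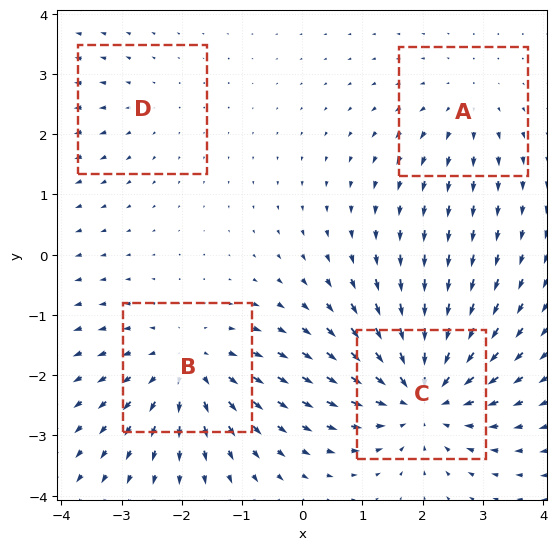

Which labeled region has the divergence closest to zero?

D

Divergence at each region's feature centre — A: about +3, B: about +5, C: about -6, D: about +2. Region D is closest to zero.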